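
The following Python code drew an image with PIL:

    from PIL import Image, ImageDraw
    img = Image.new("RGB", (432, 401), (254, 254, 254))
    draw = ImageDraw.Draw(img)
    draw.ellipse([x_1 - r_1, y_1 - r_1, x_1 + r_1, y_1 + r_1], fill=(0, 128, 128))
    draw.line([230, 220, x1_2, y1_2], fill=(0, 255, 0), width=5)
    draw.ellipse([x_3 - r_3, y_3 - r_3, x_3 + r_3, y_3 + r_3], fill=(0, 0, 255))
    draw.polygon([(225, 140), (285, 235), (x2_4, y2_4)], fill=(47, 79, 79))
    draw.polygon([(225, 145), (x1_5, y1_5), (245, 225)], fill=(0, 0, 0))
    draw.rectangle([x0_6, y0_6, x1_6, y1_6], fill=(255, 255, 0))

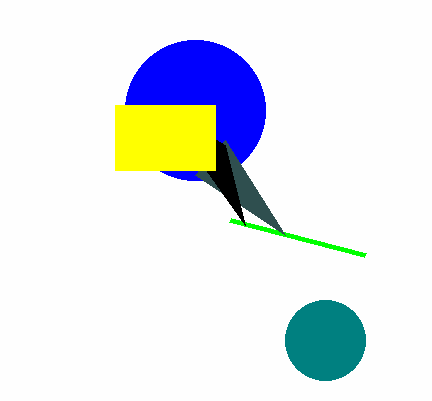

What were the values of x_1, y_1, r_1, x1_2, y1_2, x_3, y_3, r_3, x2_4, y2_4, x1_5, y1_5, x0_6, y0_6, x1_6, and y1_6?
x_1 = 325
y_1 = 340
r_1 = 40
x1_2 = 365
y1_2 = 255
x_3 = 195
y_3 = 110
r_3 = 70
x2_4 = 195
y2_4 = 175
x1_5 = 160
y1_5 = 105
x0_6 = 115
y0_6 = 105
x1_6 = 215
y1_6 = 170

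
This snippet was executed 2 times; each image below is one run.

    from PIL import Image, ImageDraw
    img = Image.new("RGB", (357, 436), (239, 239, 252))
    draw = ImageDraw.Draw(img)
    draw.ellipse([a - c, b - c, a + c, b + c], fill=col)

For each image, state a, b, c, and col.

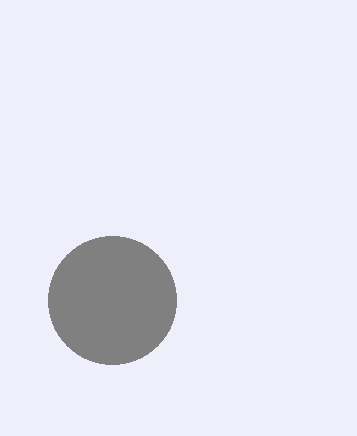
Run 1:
a = 112
b = 300
c = 64
col = 'gray'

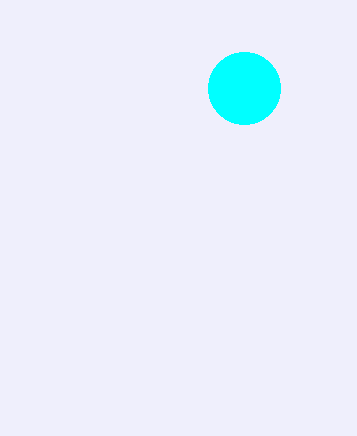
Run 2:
a = 244
b = 88
c = 36
col = 'cyan'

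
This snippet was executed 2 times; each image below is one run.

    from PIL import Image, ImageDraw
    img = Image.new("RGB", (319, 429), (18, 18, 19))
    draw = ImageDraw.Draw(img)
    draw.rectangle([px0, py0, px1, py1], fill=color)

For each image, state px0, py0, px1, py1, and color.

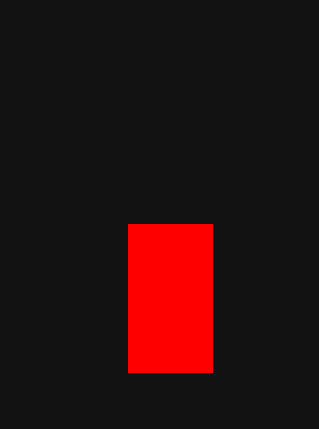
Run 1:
px0 = 128, py0 = 224, px1 = 212, py1 = 372, color = 'red'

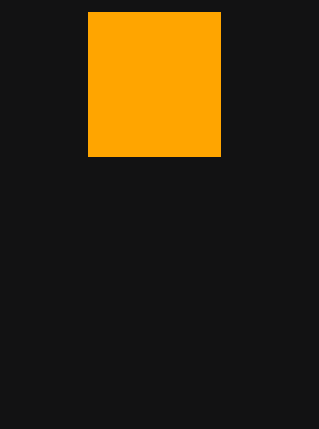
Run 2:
px0 = 88; py0 = 12; px1 = 220; py1 = 156; color = 'orange'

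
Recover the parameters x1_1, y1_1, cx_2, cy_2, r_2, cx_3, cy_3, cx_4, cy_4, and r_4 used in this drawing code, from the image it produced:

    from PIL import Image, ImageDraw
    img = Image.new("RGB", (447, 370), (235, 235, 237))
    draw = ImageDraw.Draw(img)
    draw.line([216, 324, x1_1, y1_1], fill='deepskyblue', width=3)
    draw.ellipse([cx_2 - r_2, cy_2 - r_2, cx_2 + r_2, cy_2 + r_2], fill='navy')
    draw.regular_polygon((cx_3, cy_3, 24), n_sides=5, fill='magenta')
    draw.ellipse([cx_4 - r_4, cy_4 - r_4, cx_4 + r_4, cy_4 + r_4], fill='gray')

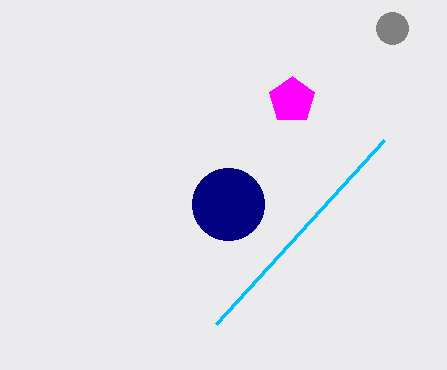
x1_1 = 384
y1_1 = 140
cx_2 = 228
cy_2 = 204
r_2 = 36
cx_3 = 292
cy_3 = 100
cx_4 = 392
cy_4 = 28
r_4 = 16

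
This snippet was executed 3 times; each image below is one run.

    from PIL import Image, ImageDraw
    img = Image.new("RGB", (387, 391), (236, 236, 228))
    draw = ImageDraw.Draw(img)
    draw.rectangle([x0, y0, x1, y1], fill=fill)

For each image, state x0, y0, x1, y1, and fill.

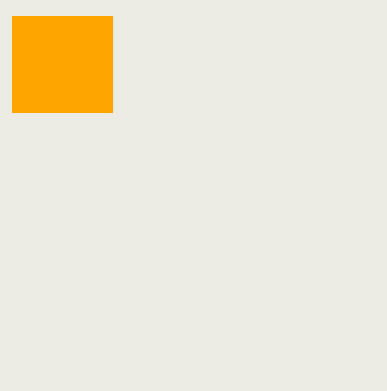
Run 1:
x0 = 12
y0 = 16
x1 = 112
y1 = 112
fill = 'orange'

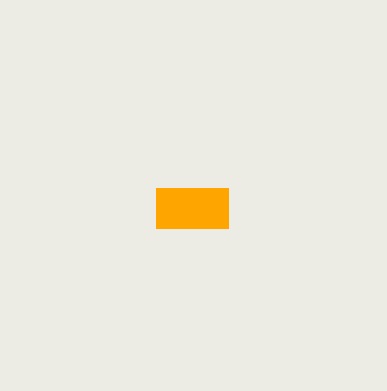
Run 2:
x0 = 156; y0 = 188; x1 = 228; y1 = 228; fill = 'orange'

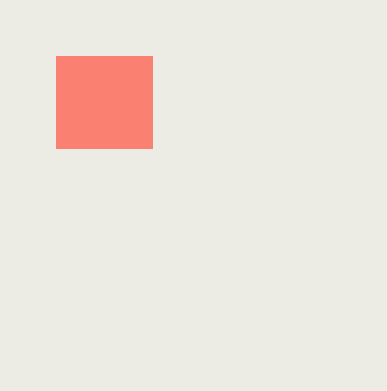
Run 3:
x0 = 56; y0 = 56; x1 = 152; y1 = 148; fill = 'salmon'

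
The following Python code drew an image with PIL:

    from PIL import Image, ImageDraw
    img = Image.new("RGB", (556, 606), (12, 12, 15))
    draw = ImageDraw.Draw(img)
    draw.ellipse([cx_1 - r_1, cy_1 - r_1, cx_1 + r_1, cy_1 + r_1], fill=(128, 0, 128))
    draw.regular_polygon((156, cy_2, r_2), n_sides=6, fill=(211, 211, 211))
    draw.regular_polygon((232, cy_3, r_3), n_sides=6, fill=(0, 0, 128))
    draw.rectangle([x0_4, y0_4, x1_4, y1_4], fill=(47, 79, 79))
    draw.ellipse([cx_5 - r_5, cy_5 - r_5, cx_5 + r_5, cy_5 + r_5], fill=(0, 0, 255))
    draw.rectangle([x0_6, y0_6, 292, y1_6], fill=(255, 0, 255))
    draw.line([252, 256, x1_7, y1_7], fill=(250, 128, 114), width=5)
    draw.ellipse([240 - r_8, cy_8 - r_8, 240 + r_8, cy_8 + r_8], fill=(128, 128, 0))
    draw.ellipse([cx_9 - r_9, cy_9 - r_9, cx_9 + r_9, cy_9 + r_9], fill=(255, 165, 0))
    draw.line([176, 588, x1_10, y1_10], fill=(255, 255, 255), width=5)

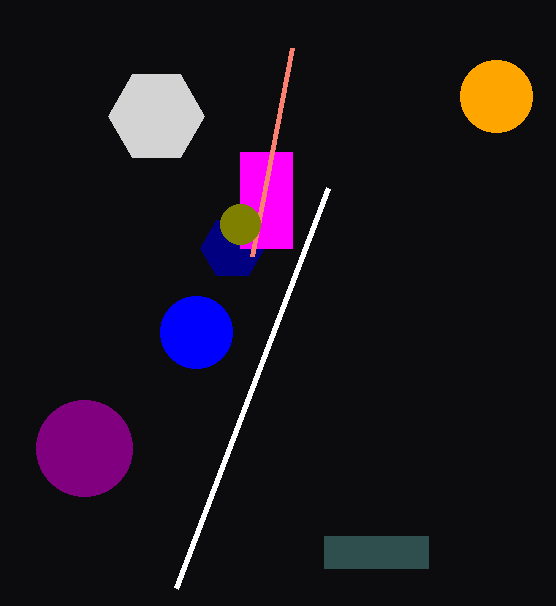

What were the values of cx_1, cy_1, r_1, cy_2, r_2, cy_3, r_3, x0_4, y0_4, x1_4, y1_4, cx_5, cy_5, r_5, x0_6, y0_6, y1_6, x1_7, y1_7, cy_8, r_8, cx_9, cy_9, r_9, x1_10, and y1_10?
cx_1 = 84
cy_1 = 448
r_1 = 48
cy_2 = 116
r_2 = 48
cy_3 = 248
r_3 = 32
x0_4 = 324
y0_4 = 536
x1_4 = 428
y1_4 = 568
cx_5 = 196
cy_5 = 332
r_5 = 36
x0_6 = 240
y0_6 = 152
y1_6 = 248
x1_7 = 292
y1_7 = 48
cy_8 = 224
r_8 = 20
cx_9 = 496
cy_9 = 96
r_9 = 36
x1_10 = 328
y1_10 = 188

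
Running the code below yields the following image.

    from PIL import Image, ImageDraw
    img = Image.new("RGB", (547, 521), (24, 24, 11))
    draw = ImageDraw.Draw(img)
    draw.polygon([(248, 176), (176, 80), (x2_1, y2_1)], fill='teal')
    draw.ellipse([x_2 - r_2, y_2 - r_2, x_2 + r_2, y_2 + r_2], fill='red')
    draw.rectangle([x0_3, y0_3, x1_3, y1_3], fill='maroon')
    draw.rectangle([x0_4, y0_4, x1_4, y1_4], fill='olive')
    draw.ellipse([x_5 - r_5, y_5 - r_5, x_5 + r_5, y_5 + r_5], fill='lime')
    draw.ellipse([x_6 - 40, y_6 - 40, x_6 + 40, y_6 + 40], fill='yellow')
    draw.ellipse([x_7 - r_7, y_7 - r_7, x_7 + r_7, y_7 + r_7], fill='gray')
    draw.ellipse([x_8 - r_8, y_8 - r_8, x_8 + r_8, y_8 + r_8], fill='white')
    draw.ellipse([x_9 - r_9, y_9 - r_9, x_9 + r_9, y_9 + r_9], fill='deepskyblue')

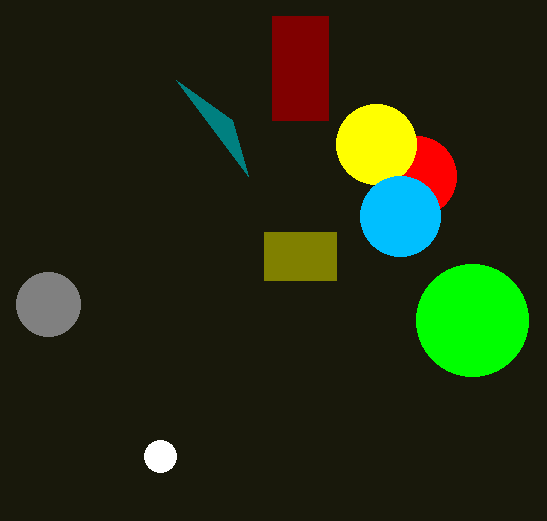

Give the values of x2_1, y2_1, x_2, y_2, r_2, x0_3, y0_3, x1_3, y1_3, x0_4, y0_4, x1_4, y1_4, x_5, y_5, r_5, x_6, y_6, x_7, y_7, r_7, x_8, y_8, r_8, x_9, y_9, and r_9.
x2_1 = 232, y2_1 = 120, x_2 = 416, y_2 = 176, r_2 = 40, x0_3 = 272, y0_3 = 16, x1_3 = 328, y1_3 = 120, x0_4 = 264, y0_4 = 232, x1_4 = 336, y1_4 = 280, x_5 = 472, y_5 = 320, r_5 = 56, x_6 = 376, y_6 = 144, x_7 = 48, y_7 = 304, r_7 = 32, x_8 = 160, y_8 = 456, r_8 = 16, x_9 = 400, y_9 = 216, r_9 = 40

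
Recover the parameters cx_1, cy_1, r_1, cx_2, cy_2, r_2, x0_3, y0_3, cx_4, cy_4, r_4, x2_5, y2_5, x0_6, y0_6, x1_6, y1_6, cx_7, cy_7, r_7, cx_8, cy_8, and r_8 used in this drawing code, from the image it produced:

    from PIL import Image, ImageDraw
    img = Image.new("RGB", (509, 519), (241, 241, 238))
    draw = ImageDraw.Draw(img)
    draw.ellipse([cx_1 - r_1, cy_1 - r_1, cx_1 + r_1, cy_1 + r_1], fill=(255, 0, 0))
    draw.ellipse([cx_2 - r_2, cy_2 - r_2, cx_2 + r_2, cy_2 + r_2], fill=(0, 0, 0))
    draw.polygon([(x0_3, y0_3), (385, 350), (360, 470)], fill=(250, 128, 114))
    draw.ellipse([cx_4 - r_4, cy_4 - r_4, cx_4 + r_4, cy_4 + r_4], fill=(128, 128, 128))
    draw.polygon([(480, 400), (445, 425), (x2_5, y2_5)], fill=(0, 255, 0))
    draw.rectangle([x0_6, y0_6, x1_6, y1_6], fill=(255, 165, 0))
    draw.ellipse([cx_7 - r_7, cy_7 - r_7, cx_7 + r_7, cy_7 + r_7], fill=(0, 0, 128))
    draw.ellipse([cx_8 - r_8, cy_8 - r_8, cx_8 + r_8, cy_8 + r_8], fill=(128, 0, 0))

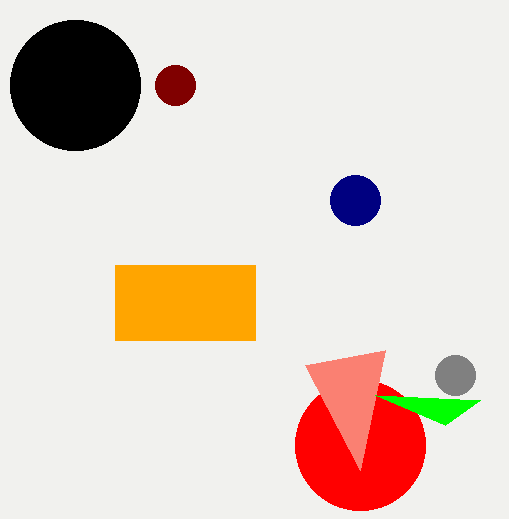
cx_1 = 360, cy_1 = 445, r_1 = 65, cx_2 = 75, cy_2 = 85, r_2 = 65, x0_3 = 305, y0_3 = 365, cx_4 = 455, cy_4 = 375, r_4 = 20, x2_5 = 375, y2_5 = 395, x0_6 = 115, y0_6 = 265, x1_6 = 255, y1_6 = 340, cx_7 = 355, cy_7 = 200, r_7 = 25, cx_8 = 175, cy_8 = 85, r_8 = 20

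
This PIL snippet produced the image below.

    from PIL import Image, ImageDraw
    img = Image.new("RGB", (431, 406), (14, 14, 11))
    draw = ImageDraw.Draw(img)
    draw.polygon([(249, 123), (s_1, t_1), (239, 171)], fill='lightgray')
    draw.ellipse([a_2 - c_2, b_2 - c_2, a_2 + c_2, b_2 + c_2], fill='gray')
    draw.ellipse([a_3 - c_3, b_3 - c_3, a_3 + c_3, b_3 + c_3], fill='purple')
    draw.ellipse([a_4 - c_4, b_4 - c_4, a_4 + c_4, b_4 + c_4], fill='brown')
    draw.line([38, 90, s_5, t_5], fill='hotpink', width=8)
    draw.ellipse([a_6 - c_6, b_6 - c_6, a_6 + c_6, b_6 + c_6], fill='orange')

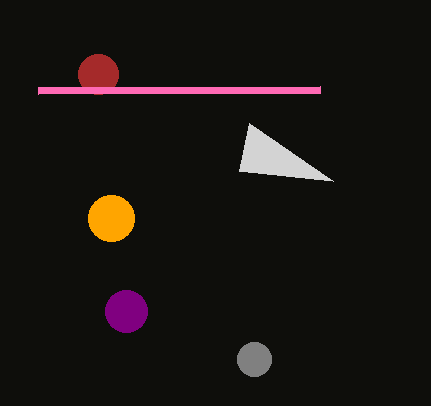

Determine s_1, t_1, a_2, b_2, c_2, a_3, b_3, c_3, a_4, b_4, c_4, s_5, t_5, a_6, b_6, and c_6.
s_1 = 333; t_1 = 181; a_2 = 254; b_2 = 359; c_2 = 17; a_3 = 126; b_3 = 311; c_3 = 21; a_4 = 98; b_4 = 74; c_4 = 20; s_5 = 320; t_5 = 89; a_6 = 111; b_6 = 218; c_6 = 23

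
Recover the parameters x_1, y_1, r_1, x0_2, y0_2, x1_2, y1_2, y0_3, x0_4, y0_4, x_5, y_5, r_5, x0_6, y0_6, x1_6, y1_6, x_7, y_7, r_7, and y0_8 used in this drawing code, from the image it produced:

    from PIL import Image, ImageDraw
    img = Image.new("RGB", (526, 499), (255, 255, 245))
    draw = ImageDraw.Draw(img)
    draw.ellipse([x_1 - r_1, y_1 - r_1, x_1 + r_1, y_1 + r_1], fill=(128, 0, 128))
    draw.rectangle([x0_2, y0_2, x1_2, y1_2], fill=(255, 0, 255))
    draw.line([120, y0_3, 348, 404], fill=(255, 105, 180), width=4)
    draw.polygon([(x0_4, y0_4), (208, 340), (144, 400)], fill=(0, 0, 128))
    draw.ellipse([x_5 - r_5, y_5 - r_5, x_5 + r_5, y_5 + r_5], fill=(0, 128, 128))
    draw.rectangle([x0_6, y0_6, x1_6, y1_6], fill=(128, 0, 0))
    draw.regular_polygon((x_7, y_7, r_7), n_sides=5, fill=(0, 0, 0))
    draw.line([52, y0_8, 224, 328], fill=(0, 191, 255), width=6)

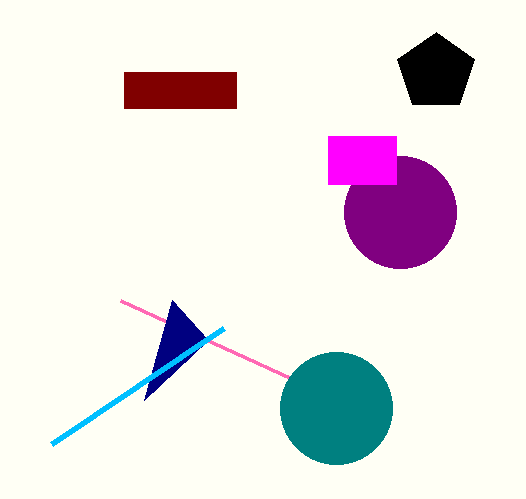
x_1 = 400, y_1 = 212, r_1 = 56, x0_2 = 328, y0_2 = 136, x1_2 = 396, y1_2 = 184, y0_3 = 300, x0_4 = 172, y0_4 = 300, x_5 = 336, y_5 = 408, r_5 = 56, x0_6 = 124, y0_6 = 72, x1_6 = 236, y1_6 = 108, x_7 = 436, y_7 = 72, r_7 = 40, y0_8 = 444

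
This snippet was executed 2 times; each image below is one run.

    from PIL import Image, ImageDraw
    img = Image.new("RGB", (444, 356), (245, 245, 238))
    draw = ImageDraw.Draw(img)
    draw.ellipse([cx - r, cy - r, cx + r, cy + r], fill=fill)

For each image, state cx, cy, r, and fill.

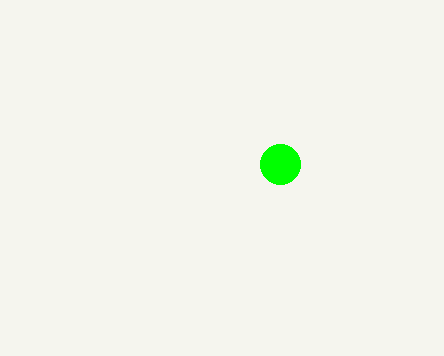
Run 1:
cx = 280, cy = 164, r = 20, fill = 'lime'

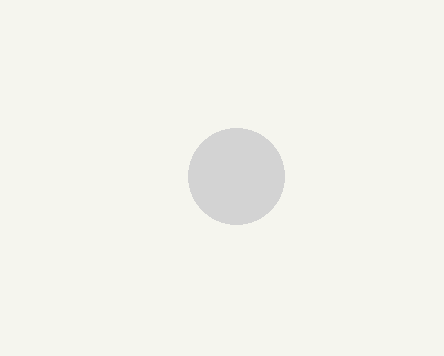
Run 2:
cx = 236, cy = 176, r = 48, fill = 'lightgray'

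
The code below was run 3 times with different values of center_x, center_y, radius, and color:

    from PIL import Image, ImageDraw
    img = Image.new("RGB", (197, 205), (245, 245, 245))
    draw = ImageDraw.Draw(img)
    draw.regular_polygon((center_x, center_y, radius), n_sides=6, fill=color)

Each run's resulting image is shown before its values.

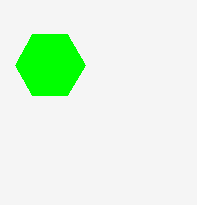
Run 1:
center_x = 50
center_y = 65
radius = 35
color = 'lime'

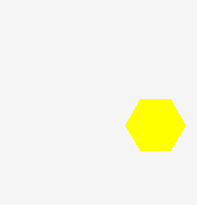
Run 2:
center_x = 155
center_y = 125
radius = 30
color = 'yellow'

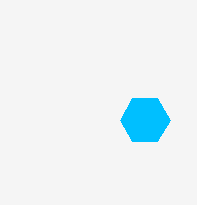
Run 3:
center_x = 145
center_y = 120
radius = 25
color = 'deepskyblue'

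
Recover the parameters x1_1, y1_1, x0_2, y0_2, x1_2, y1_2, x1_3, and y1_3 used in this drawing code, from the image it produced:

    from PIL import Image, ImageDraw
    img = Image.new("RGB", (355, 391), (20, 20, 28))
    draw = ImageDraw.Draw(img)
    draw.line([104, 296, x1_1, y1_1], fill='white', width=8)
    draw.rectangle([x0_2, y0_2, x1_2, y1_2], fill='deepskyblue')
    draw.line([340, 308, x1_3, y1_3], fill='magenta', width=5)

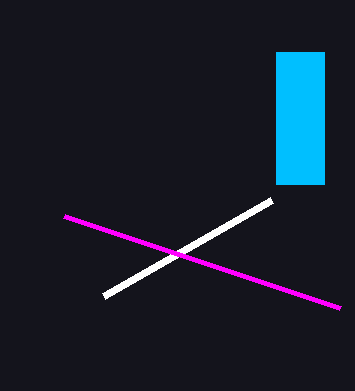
x1_1 = 272, y1_1 = 200, x0_2 = 276, y0_2 = 52, x1_2 = 324, y1_2 = 184, x1_3 = 64, y1_3 = 216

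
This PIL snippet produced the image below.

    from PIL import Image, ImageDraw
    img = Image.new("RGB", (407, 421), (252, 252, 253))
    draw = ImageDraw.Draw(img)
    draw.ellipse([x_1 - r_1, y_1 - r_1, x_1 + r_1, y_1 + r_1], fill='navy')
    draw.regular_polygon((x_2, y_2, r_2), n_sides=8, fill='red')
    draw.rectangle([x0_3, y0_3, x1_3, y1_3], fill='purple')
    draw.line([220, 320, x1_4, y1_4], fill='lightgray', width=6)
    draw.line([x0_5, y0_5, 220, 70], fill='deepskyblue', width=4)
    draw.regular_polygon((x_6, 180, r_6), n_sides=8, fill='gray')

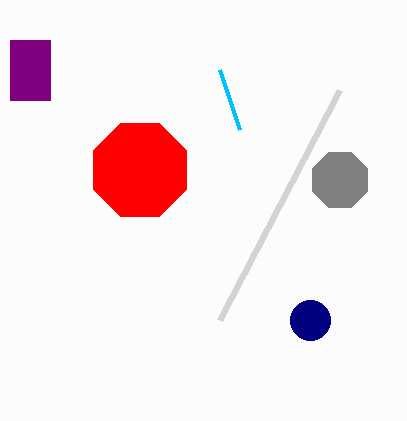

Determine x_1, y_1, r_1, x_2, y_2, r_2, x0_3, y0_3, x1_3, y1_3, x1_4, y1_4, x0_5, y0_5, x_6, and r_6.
x_1 = 310; y_1 = 320; r_1 = 20; x_2 = 140; y_2 = 170; r_2 = 50; x0_3 = 10; y0_3 = 40; x1_3 = 50; y1_3 = 100; x1_4 = 340; y1_4 = 90; x0_5 = 240; y0_5 = 130; x_6 = 340; r_6 = 30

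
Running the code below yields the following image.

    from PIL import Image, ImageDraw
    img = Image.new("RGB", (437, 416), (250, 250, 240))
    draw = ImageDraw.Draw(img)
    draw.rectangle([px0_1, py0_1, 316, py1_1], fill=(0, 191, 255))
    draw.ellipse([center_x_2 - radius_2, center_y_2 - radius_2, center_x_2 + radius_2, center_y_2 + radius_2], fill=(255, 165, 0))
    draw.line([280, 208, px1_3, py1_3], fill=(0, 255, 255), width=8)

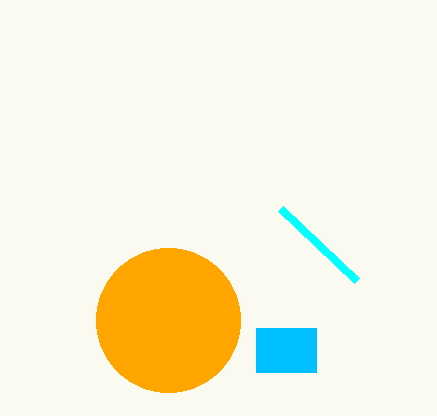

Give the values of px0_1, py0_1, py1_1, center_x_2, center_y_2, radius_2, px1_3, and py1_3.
px0_1 = 256; py0_1 = 328; py1_1 = 372; center_x_2 = 168; center_y_2 = 320; radius_2 = 72; px1_3 = 356; py1_3 = 280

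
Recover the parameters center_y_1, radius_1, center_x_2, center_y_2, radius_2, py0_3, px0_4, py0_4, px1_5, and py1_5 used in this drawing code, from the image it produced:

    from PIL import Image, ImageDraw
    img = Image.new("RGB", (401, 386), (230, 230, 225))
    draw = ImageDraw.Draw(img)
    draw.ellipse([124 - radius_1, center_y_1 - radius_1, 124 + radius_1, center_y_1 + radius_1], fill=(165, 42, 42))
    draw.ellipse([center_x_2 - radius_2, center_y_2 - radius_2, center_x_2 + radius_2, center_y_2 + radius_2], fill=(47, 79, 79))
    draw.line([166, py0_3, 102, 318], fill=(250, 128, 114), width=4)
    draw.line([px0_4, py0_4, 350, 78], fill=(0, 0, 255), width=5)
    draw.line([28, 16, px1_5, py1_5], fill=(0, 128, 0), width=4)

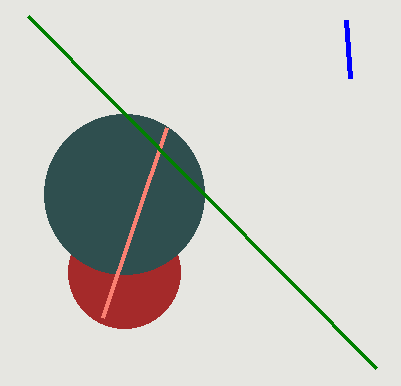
center_y_1 = 272; radius_1 = 56; center_x_2 = 124; center_y_2 = 194; radius_2 = 80; py0_3 = 128; px0_4 = 346; py0_4 = 20; px1_5 = 376; py1_5 = 368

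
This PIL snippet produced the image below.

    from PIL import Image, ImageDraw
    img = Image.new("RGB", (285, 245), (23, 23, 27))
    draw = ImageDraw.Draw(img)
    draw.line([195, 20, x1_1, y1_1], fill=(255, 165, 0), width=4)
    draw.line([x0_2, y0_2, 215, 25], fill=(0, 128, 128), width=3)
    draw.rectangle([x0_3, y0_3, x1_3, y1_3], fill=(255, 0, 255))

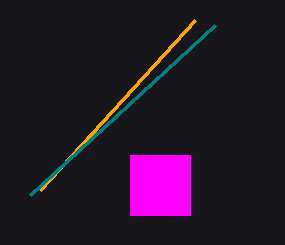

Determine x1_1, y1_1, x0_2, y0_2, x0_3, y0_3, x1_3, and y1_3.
x1_1 = 40; y1_1 = 190; x0_2 = 30; y0_2 = 195; x0_3 = 130; y0_3 = 155; x1_3 = 190; y1_3 = 215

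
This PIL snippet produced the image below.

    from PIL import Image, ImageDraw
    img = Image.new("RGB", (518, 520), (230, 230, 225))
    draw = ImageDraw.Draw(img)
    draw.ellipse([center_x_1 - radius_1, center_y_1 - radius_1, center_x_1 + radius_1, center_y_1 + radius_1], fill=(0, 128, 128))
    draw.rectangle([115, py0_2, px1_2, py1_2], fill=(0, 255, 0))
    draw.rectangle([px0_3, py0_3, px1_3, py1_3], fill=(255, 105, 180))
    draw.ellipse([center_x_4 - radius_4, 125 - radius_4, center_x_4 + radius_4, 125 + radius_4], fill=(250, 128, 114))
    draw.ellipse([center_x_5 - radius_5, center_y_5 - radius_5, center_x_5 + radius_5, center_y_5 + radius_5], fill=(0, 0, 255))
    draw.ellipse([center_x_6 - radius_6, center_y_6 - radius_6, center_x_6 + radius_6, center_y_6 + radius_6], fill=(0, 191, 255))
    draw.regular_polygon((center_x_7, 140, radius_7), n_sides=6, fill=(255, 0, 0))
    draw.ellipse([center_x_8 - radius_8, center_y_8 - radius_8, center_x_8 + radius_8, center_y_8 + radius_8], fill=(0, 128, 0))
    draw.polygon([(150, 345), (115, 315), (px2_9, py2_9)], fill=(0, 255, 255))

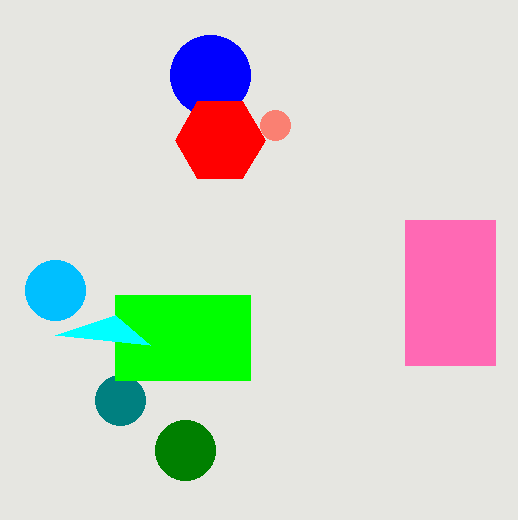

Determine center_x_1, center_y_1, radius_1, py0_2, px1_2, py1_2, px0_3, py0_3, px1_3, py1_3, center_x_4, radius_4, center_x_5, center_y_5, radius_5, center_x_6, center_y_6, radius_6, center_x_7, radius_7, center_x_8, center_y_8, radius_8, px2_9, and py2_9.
center_x_1 = 120, center_y_1 = 400, radius_1 = 25, py0_2 = 295, px1_2 = 250, py1_2 = 380, px0_3 = 405, py0_3 = 220, px1_3 = 495, py1_3 = 365, center_x_4 = 275, radius_4 = 15, center_x_5 = 210, center_y_5 = 75, radius_5 = 40, center_x_6 = 55, center_y_6 = 290, radius_6 = 30, center_x_7 = 220, radius_7 = 45, center_x_8 = 185, center_y_8 = 450, radius_8 = 30, px2_9 = 55, py2_9 = 335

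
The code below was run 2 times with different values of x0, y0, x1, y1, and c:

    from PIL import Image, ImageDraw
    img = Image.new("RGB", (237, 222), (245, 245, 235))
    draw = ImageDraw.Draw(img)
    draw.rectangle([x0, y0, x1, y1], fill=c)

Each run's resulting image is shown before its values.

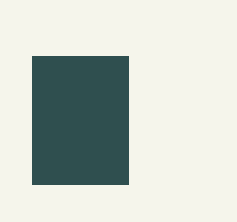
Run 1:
x0 = 32, y0 = 56, x1 = 128, y1 = 184, c = 'darkslategray'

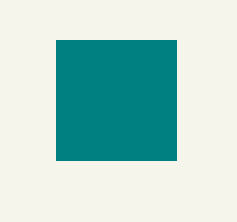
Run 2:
x0 = 56
y0 = 40
x1 = 176
y1 = 160
c = 'teal'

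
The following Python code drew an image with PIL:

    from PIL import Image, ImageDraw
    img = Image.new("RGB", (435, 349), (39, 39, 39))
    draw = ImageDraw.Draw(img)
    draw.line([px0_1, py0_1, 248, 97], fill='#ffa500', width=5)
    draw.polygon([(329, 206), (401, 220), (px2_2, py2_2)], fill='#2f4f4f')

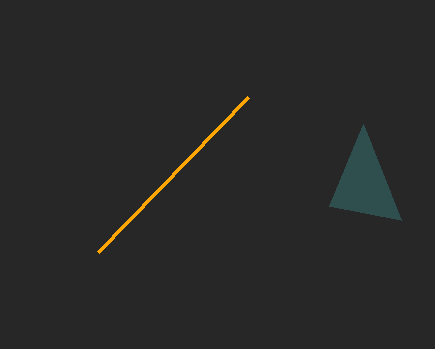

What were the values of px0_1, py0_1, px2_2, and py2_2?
px0_1 = 98
py0_1 = 252
px2_2 = 363
py2_2 = 124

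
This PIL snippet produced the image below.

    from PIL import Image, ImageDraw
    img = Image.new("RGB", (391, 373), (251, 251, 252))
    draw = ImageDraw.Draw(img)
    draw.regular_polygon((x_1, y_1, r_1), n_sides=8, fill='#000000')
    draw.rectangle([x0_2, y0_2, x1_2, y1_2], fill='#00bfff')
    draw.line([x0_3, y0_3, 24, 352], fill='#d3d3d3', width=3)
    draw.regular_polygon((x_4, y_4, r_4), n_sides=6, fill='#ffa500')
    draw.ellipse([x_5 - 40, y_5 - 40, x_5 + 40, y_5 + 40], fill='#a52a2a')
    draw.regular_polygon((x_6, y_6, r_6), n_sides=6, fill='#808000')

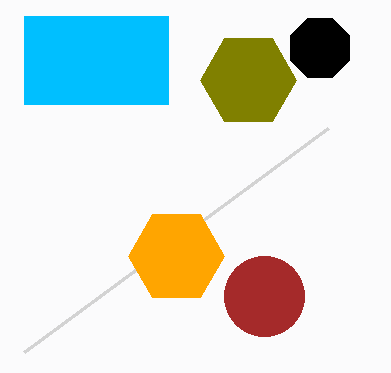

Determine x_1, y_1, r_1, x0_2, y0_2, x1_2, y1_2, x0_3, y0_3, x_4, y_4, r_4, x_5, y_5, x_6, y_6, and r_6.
x_1 = 320; y_1 = 48; r_1 = 32; x0_2 = 24; y0_2 = 16; x1_2 = 168; y1_2 = 104; x0_3 = 328; y0_3 = 128; x_4 = 176; y_4 = 256; r_4 = 48; x_5 = 264; y_5 = 296; x_6 = 248; y_6 = 80; r_6 = 48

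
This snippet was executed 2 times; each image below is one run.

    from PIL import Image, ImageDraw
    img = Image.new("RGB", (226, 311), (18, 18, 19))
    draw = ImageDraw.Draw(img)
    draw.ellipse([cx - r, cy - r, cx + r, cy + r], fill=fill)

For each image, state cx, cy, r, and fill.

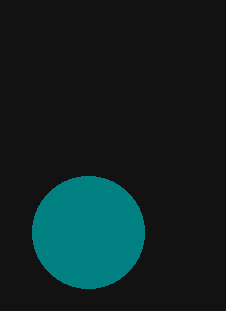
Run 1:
cx = 88; cy = 232; r = 56; fill = 'teal'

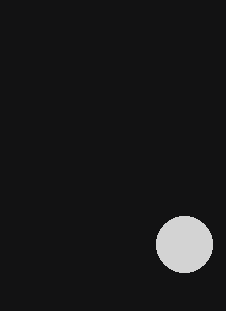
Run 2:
cx = 184
cy = 244
r = 28
fill = 'lightgray'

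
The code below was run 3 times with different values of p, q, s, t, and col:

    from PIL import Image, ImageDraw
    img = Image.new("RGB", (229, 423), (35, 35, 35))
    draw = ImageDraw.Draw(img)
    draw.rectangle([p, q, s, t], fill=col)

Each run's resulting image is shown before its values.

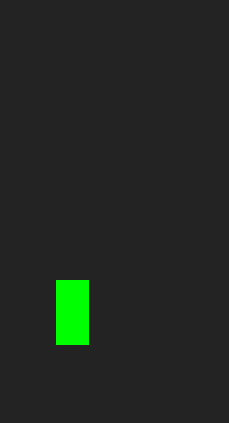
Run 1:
p = 56, q = 280, s = 88, t = 344, col = 'lime'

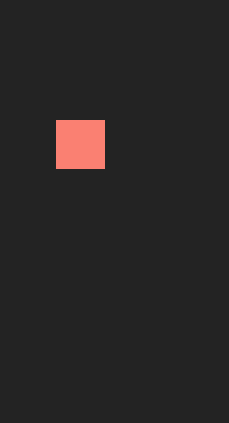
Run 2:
p = 56; q = 120; s = 104; t = 168; col = 'salmon'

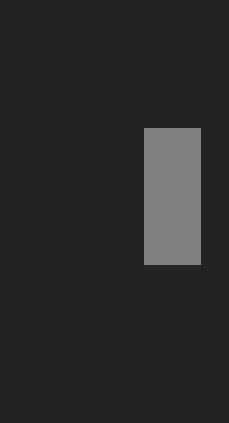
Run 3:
p = 144; q = 128; s = 200; t = 264; col = 'gray'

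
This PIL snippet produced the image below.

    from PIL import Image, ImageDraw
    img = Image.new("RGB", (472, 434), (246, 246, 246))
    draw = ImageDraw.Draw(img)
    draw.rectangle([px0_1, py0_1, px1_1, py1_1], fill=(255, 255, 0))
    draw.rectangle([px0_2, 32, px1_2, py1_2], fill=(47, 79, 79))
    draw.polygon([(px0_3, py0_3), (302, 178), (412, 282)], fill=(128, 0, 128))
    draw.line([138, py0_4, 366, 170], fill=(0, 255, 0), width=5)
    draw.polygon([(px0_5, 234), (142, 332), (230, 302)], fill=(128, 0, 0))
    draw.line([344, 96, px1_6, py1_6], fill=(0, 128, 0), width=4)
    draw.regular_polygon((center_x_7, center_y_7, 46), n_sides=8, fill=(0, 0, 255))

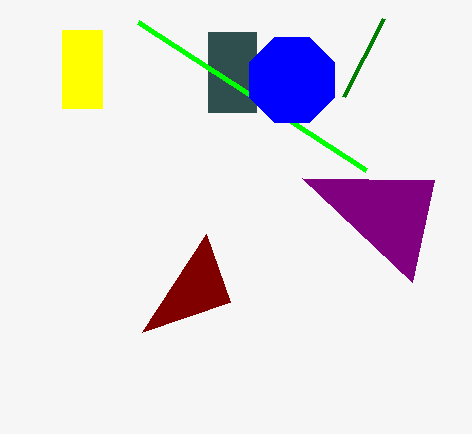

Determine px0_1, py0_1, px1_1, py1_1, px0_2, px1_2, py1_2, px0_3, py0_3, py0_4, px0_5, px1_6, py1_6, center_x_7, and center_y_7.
px0_1 = 62
py0_1 = 30
px1_1 = 102
py1_1 = 108
px0_2 = 208
px1_2 = 256
py1_2 = 112
px0_3 = 434
py0_3 = 180
py0_4 = 22
px0_5 = 206
px1_6 = 384
py1_6 = 18
center_x_7 = 292
center_y_7 = 80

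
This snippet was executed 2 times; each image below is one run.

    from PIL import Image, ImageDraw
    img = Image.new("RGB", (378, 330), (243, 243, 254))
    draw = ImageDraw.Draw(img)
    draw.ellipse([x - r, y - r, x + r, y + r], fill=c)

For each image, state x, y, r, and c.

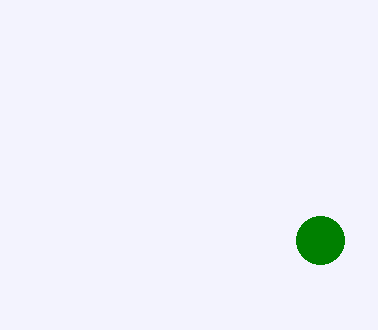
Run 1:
x = 320, y = 240, r = 24, c = 'green'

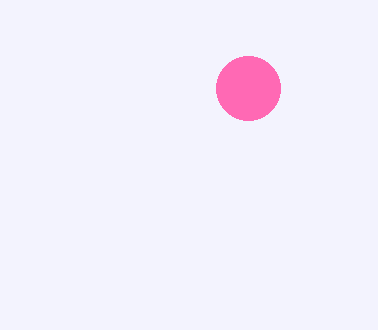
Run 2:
x = 248
y = 88
r = 32
c = 'hotpink'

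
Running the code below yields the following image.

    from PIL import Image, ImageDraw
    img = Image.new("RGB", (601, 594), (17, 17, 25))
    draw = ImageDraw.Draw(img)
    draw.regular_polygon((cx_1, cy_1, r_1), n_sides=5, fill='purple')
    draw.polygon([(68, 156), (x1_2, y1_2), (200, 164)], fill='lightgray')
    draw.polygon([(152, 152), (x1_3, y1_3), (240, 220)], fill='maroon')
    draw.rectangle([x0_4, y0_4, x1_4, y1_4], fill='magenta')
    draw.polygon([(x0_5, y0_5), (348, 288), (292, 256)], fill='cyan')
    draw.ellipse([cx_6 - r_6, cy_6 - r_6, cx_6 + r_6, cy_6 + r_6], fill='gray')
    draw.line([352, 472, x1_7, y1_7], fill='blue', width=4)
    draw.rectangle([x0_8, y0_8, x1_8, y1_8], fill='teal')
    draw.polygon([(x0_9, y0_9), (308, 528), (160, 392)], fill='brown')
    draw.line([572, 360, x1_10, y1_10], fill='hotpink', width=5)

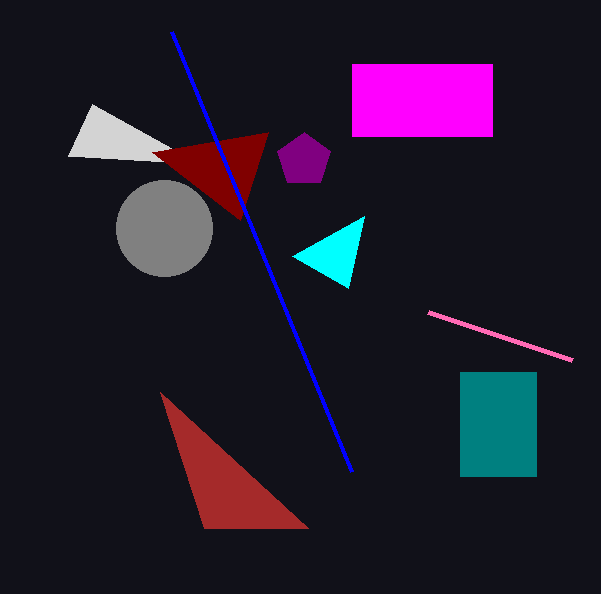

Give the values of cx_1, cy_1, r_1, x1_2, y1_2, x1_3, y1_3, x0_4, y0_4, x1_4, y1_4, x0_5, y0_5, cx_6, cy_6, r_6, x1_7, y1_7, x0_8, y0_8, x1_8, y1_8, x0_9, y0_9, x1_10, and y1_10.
cx_1 = 304, cy_1 = 160, r_1 = 28, x1_2 = 92, y1_2 = 104, x1_3 = 268, y1_3 = 132, x0_4 = 352, y0_4 = 64, x1_4 = 492, y1_4 = 136, x0_5 = 364, y0_5 = 216, cx_6 = 164, cy_6 = 228, r_6 = 48, x1_7 = 172, y1_7 = 32, x0_8 = 460, y0_8 = 372, x1_8 = 536, y1_8 = 476, x0_9 = 204, y0_9 = 528, x1_10 = 428, y1_10 = 312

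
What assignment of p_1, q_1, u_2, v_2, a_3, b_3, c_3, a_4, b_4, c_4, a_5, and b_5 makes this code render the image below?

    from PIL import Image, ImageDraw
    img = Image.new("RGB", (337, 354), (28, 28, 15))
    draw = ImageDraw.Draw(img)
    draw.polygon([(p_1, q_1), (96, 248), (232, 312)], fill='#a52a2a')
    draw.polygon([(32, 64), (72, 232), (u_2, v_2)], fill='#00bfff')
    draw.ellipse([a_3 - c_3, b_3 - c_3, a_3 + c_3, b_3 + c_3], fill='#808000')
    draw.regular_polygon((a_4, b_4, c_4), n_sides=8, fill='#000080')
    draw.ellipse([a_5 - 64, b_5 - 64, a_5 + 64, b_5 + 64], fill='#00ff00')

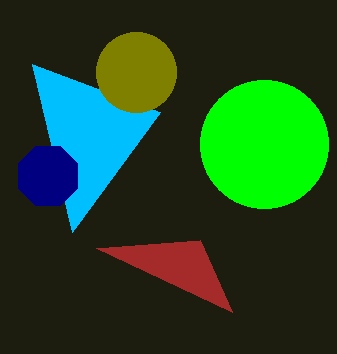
p_1 = 200, q_1 = 240, u_2 = 160, v_2 = 112, a_3 = 136, b_3 = 72, c_3 = 40, a_4 = 48, b_4 = 176, c_4 = 32, a_5 = 264, b_5 = 144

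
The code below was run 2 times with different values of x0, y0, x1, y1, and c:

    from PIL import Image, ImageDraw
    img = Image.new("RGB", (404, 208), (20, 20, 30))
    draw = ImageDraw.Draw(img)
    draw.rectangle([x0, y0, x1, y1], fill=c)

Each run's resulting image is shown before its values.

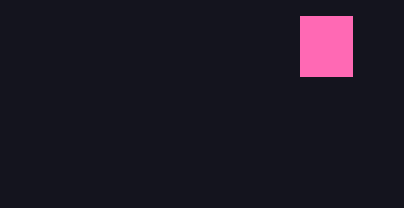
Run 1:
x0 = 300, y0 = 16, x1 = 352, y1 = 76, c = 'hotpink'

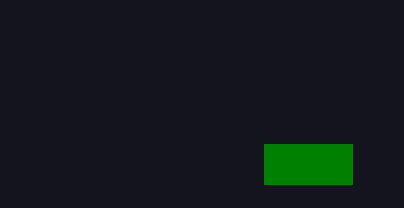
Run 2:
x0 = 264; y0 = 144; x1 = 352; y1 = 184; c = 'green'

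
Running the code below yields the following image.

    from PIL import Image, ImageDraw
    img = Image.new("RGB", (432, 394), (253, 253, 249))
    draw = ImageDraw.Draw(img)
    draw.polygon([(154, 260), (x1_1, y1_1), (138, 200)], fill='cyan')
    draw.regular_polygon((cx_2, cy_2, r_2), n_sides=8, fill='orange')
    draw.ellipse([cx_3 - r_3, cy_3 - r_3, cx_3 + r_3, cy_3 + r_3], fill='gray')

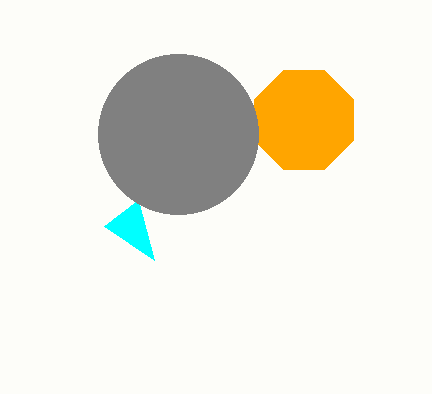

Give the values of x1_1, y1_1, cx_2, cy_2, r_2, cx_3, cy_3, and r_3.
x1_1 = 104; y1_1 = 226; cx_2 = 304; cy_2 = 120; r_2 = 54; cx_3 = 178; cy_3 = 134; r_3 = 80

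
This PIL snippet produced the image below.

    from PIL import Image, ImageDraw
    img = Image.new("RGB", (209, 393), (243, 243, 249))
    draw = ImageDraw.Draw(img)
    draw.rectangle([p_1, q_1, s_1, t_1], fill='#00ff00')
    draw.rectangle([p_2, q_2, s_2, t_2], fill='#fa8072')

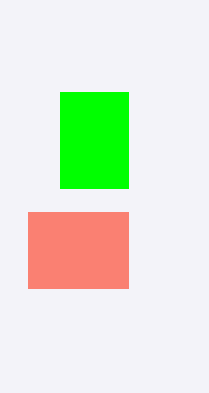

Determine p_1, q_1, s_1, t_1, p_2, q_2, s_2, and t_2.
p_1 = 60, q_1 = 92, s_1 = 128, t_1 = 188, p_2 = 28, q_2 = 212, s_2 = 128, t_2 = 288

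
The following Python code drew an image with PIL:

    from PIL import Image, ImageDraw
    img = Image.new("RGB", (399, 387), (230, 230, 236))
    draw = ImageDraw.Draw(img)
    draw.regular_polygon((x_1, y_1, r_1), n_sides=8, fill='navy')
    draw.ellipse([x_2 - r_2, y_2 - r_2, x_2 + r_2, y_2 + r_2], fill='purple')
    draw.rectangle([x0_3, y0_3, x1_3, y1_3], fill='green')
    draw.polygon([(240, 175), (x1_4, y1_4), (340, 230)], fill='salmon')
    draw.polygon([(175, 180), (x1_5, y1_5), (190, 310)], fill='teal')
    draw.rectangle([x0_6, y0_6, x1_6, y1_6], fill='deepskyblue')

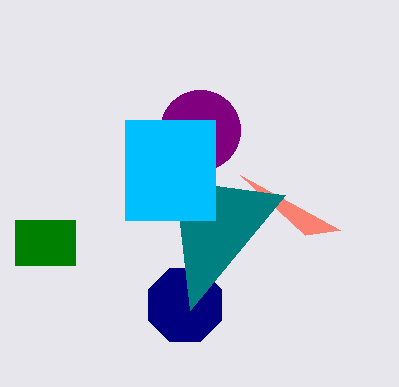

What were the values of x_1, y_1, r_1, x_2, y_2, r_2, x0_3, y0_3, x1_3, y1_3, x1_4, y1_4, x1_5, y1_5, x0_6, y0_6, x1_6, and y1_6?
x_1 = 185, y_1 = 305, r_1 = 40, x_2 = 200, y_2 = 130, r_2 = 40, x0_3 = 15, y0_3 = 220, x1_3 = 75, y1_3 = 265, x1_4 = 305, y1_4 = 235, x1_5 = 285, y1_5 = 195, x0_6 = 125, y0_6 = 120, x1_6 = 215, y1_6 = 220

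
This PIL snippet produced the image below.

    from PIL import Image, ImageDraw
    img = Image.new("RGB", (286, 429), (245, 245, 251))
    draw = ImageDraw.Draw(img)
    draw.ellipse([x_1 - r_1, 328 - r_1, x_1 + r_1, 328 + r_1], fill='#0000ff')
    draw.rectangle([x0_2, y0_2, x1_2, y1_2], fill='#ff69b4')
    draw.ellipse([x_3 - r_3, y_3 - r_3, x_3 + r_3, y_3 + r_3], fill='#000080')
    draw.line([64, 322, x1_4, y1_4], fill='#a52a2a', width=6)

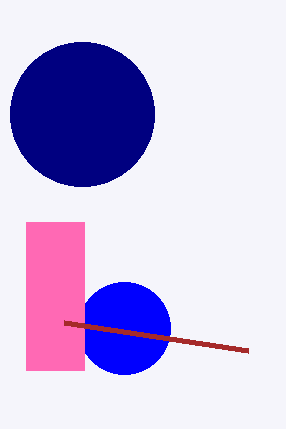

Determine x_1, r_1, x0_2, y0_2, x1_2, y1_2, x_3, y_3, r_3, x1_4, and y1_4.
x_1 = 124
r_1 = 46
x0_2 = 26
y0_2 = 222
x1_2 = 84
y1_2 = 370
x_3 = 82
y_3 = 114
r_3 = 72
x1_4 = 248
y1_4 = 350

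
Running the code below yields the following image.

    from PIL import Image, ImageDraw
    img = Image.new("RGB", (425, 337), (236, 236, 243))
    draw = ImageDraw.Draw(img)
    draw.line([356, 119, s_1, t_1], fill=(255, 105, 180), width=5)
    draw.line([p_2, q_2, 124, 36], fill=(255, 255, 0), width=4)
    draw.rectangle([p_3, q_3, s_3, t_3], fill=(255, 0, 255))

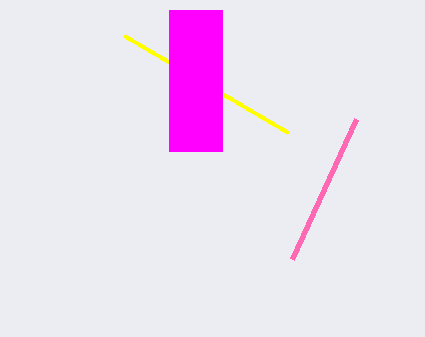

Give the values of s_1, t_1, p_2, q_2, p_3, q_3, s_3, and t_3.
s_1 = 292
t_1 = 259
p_2 = 288
q_2 = 133
p_3 = 169
q_3 = 10
s_3 = 222
t_3 = 151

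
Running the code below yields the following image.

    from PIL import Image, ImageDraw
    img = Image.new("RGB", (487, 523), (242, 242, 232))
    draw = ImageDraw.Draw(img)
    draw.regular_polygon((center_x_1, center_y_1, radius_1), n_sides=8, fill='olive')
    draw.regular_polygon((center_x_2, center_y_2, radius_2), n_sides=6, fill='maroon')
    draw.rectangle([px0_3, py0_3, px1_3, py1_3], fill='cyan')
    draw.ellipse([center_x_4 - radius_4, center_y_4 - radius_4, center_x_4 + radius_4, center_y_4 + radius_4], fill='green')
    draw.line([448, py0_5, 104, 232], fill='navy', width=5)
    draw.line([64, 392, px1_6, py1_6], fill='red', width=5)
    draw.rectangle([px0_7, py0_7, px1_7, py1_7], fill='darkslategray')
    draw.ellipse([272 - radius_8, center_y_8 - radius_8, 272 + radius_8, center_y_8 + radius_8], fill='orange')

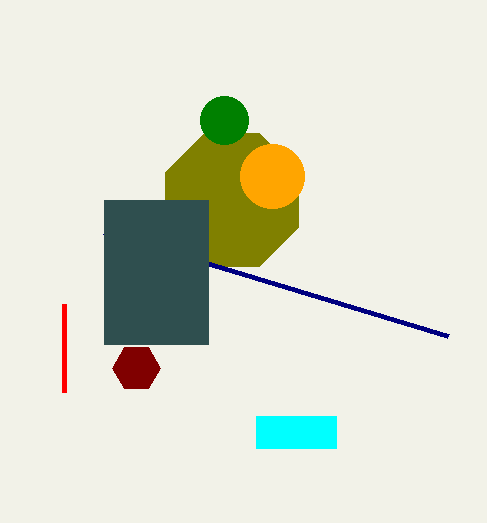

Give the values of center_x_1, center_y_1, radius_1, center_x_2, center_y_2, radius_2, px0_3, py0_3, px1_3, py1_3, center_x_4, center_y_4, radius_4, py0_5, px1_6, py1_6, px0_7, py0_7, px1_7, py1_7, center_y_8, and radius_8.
center_x_1 = 232; center_y_1 = 200; radius_1 = 72; center_x_2 = 136; center_y_2 = 368; radius_2 = 24; px0_3 = 256; py0_3 = 416; px1_3 = 336; py1_3 = 448; center_x_4 = 224; center_y_4 = 120; radius_4 = 24; py0_5 = 336; px1_6 = 64; py1_6 = 304; px0_7 = 104; py0_7 = 200; px1_7 = 208; py1_7 = 344; center_y_8 = 176; radius_8 = 32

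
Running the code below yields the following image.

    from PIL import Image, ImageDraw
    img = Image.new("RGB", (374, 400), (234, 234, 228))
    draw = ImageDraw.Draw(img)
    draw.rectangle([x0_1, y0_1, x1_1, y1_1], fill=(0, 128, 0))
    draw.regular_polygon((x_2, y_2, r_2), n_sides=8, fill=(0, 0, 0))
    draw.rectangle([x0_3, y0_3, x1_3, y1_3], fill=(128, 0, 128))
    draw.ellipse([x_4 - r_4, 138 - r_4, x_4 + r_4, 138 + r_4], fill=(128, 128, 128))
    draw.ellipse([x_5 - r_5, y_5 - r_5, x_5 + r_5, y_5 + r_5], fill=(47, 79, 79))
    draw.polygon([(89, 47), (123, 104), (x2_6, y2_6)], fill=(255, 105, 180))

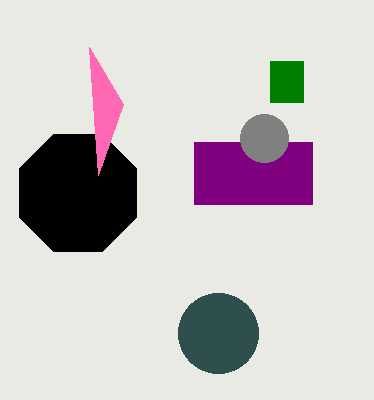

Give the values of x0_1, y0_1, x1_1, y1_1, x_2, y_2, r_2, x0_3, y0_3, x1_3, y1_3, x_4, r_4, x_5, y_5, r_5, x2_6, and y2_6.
x0_1 = 270, y0_1 = 61, x1_1 = 303, y1_1 = 102, x_2 = 78, y_2 = 193, r_2 = 63, x0_3 = 194, y0_3 = 142, x1_3 = 312, y1_3 = 204, x_4 = 264, r_4 = 24, x_5 = 218, y_5 = 333, r_5 = 40, x2_6 = 98, y2_6 = 175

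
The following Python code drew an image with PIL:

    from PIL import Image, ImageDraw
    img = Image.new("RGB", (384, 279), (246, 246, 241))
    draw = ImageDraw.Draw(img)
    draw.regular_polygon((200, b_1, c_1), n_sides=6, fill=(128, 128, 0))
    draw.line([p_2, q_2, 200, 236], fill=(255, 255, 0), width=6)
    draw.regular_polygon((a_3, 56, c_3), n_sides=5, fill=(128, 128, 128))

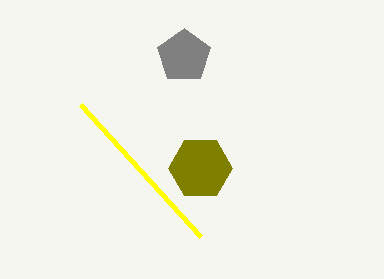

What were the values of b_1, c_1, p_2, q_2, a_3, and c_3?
b_1 = 168; c_1 = 32; p_2 = 80; q_2 = 104; a_3 = 184; c_3 = 28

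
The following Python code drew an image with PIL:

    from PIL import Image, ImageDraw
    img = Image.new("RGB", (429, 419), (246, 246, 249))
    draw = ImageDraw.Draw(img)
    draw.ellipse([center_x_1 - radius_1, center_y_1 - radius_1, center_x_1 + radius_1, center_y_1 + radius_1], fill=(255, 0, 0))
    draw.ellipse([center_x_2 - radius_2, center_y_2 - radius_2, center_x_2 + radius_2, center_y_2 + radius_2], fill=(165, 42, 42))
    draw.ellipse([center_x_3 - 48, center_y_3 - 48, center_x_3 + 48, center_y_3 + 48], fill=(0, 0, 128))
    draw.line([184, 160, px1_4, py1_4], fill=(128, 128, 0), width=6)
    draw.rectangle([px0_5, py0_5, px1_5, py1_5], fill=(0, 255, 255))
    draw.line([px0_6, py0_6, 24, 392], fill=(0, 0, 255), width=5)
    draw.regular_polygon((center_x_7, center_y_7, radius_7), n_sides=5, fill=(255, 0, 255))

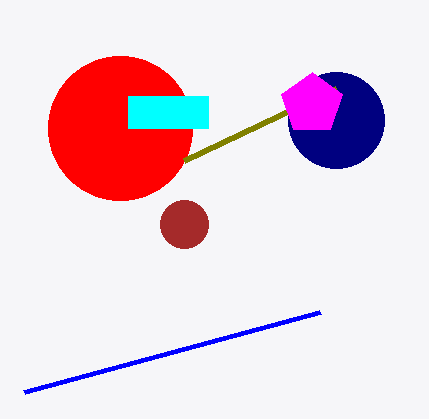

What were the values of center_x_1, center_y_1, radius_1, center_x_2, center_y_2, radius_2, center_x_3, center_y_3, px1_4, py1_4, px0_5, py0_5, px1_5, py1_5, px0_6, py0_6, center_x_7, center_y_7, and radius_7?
center_x_1 = 120, center_y_1 = 128, radius_1 = 72, center_x_2 = 184, center_y_2 = 224, radius_2 = 24, center_x_3 = 336, center_y_3 = 120, px1_4 = 336, py1_4 = 88, px0_5 = 128, py0_5 = 96, px1_5 = 208, py1_5 = 128, px0_6 = 320, py0_6 = 312, center_x_7 = 312, center_y_7 = 104, radius_7 = 32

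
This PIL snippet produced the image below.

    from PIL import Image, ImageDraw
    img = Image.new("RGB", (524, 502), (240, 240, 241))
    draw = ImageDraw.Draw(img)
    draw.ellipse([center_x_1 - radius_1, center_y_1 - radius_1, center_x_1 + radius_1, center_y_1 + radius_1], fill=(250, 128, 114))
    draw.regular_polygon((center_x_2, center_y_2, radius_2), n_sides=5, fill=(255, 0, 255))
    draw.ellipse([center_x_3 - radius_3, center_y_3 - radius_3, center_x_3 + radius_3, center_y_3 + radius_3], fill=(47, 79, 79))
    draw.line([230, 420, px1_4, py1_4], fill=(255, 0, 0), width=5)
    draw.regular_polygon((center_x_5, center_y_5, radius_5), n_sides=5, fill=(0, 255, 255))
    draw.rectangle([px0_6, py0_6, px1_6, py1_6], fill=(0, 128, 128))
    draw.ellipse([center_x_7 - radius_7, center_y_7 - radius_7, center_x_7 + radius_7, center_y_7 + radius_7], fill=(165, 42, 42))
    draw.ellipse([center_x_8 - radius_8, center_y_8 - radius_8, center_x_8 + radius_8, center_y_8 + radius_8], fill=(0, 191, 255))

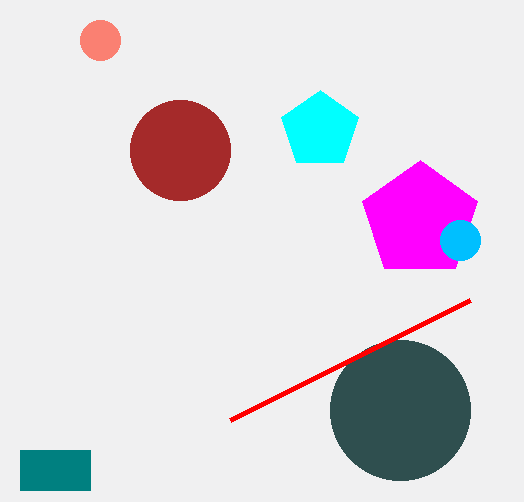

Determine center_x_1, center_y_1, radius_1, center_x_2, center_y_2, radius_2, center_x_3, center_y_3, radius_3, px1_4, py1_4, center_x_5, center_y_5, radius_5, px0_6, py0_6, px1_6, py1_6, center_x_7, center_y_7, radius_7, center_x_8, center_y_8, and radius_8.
center_x_1 = 100
center_y_1 = 40
radius_1 = 20
center_x_2 = 420
center_y_2 = 220
radius_2 = 60
center_x_3 = 400
center_y_3 = 410
radius_3 = 70
px1_4 = 470
py1_4 = 300
center_x_5 = 320
center_y_5 = 130
radius_5 = 40
px0_6 = 20
py0_6 = 450
px1_6 = 90
py1_6 = 490
center_x_7 = 180
center_y_7 = 150
radius_7 = 50
center_x_8 = 460
center_y_8 = 240
radius_8 = 20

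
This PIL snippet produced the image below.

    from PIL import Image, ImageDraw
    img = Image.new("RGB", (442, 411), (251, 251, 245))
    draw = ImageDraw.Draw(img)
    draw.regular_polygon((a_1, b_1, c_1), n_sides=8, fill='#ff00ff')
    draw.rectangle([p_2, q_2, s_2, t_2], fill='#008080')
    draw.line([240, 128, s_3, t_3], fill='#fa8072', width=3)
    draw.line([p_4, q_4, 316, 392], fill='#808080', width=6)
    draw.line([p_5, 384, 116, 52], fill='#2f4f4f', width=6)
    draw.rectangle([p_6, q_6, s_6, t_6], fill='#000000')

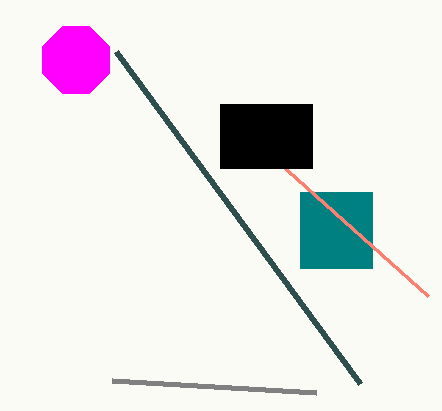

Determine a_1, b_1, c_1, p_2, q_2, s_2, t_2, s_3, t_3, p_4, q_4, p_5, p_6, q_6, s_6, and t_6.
a_1 = 76, b_1 = 60, c_1 = 36, p_2 = 300, q_2 = 192, s_2 = 372, t_2 = 268, s_3 = 428, t_3 = 296, p_4 = 112, q_4 = 380, p_5 = 360, p_6 = 220, q_6 = 104, s_6 = 312, t_6 = 168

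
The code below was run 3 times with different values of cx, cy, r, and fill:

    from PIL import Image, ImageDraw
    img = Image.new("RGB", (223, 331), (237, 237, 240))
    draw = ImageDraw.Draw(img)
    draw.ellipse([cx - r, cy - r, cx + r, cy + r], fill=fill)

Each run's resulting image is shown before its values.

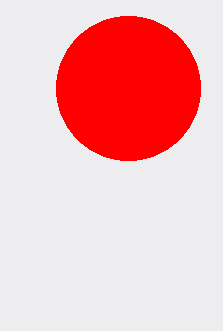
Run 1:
cx = 128, cy = 88, r = 72, fill = 'red'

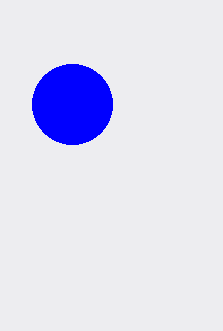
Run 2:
cx = 72
cy = 104
r = 40
fill = 'blue'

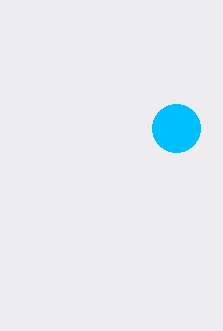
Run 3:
cx = 176, cy = 128, r = 24, fill = 'deepskyblue'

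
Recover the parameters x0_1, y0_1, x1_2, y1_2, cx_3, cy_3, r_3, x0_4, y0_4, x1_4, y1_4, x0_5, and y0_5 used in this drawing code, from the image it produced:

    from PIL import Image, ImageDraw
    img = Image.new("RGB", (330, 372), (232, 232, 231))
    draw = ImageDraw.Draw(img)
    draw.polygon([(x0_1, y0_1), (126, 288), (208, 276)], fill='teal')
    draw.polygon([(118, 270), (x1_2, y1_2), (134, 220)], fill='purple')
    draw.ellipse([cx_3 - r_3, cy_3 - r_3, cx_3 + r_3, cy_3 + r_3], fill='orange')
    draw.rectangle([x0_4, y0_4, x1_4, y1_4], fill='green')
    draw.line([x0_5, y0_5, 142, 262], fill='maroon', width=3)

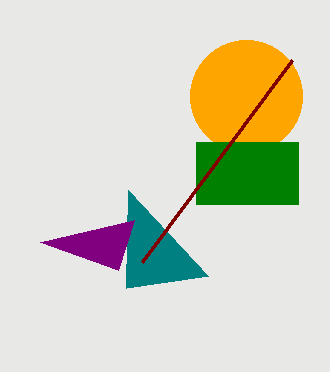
x0_1 = 128, y0_1 = 190, x1_2 = 40, y1_2 = 242, cx_3 = 246, cy_3 = 96, r_3 = 56, x0_4 = 196, y0_4 = 142, x1_4 = 298, y1_4 = 204, x0_5 = 292, y0_5 = 60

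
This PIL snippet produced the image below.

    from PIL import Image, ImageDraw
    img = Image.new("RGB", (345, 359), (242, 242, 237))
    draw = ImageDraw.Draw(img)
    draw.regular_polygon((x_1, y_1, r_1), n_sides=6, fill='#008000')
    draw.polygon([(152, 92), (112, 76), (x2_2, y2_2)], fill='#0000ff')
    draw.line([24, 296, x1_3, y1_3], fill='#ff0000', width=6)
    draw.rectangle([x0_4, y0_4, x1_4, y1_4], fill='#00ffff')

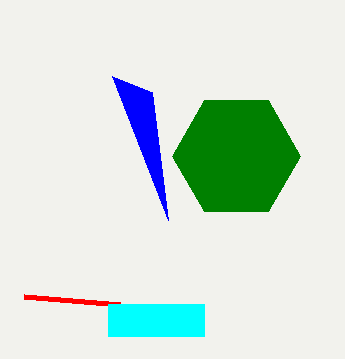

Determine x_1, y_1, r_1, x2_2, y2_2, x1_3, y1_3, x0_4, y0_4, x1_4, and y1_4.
x_1 = 236, y_1 = 156, r_1 = 64, x2_2 = 168, y2_2 = 220, x1_3 = 120, y1_3 = 304, x0_4 = 108, y0_4 = 304, x1_4 = 204, y1_4 = 336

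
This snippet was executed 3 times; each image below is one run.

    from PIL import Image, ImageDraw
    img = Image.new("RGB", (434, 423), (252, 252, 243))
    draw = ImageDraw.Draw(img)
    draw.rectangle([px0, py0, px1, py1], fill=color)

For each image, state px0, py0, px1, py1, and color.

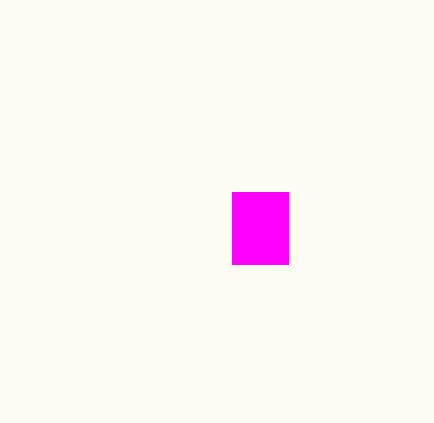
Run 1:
px0 = 232, py0 = 192, px1 = 288, py1 = 264, color = 'magenta'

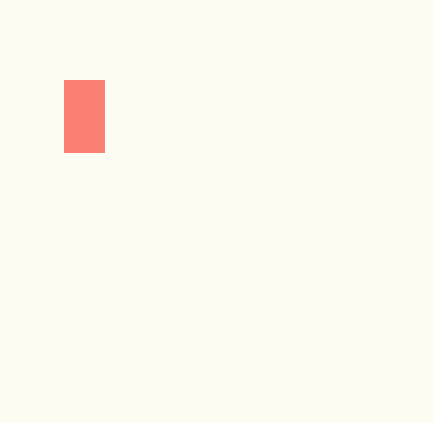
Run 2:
px0 = 64
py0 = 80
px1 = 104
py1 = 152
color = 'salmon'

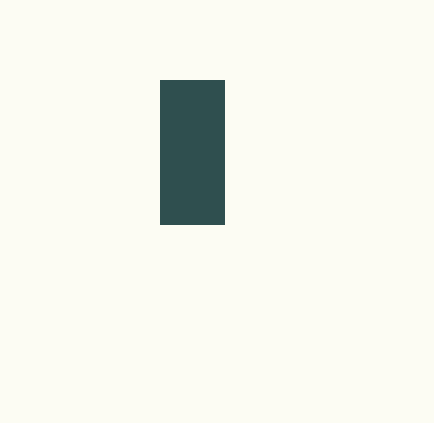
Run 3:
px0 = 160
py0 = 80
px1 = 224
py1 = 224
color = 'darkslategray'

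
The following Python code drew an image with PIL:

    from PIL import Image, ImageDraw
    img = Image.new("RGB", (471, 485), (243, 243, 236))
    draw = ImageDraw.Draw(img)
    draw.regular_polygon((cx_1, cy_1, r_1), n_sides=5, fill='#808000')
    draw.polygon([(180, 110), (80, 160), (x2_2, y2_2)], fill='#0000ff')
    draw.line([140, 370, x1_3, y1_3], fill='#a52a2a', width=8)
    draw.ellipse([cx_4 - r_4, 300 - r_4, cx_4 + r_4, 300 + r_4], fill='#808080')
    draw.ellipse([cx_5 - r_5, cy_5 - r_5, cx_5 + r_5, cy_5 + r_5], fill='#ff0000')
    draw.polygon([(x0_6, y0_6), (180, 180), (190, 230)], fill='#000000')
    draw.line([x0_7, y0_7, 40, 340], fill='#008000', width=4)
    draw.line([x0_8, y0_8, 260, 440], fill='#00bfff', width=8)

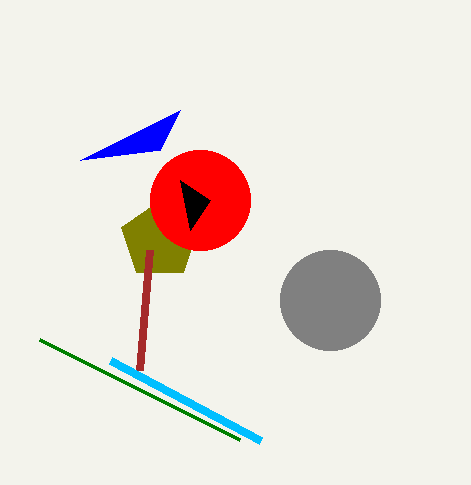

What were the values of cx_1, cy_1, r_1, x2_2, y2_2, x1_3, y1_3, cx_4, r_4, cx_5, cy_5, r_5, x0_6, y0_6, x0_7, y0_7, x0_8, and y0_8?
cx_1 = 160; cy_1 = 240; r_1 = 40; x2_2 = 160; y2_2 = 150; x1_3 = 150; y1_3 = 250; cx_4 = 330; r_4 = 50; cx_5 = 200; cy_5 = 200; r_5 = 50; x0_6 = 210; y0_6 = 200; x0_7 = 240; y0_7 = 440; x0_8 = 110; y0_8 = 360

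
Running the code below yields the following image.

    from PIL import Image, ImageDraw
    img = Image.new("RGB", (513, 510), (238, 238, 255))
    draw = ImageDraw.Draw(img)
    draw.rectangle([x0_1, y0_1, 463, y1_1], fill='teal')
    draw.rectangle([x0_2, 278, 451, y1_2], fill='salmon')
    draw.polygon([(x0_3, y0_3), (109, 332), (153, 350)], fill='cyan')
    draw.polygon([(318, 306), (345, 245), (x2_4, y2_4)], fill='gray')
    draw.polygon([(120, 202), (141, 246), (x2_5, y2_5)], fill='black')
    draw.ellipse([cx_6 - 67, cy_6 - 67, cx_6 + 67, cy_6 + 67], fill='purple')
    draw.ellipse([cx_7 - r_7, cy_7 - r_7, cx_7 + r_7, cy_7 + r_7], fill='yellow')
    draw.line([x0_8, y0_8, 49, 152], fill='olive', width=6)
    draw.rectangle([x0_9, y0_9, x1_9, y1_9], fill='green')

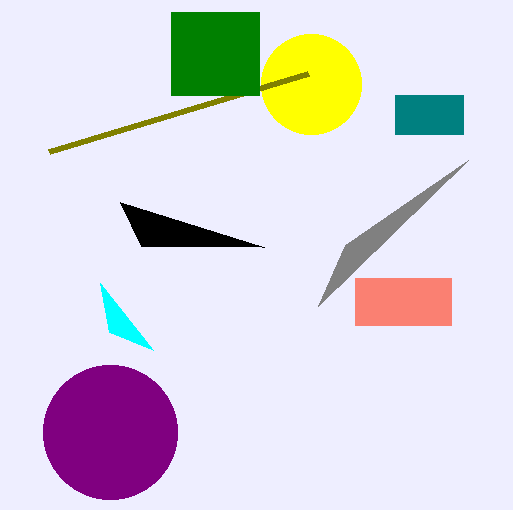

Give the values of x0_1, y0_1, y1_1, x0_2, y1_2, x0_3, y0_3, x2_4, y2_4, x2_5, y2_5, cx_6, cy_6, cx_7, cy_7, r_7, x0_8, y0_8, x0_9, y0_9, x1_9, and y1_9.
x0_1 = 395
y0_1 = 95
y1_1 = 134
x0_2 = 355
y1_2 = 325
x0_3 = 100
y0_3 = 283
x2_4 = 468
y2_4 = 160
x2_5 = 264
y2_5 = 247
cx_6 = 110
cy_6 = 432
cx_7 = 311
cy_7 = 84
r_7 = 50
x0_8 = 308
y0_8 = 74
x0_9 = 171
y0_9 = 12
x1_9 = 259
y1_9 = 95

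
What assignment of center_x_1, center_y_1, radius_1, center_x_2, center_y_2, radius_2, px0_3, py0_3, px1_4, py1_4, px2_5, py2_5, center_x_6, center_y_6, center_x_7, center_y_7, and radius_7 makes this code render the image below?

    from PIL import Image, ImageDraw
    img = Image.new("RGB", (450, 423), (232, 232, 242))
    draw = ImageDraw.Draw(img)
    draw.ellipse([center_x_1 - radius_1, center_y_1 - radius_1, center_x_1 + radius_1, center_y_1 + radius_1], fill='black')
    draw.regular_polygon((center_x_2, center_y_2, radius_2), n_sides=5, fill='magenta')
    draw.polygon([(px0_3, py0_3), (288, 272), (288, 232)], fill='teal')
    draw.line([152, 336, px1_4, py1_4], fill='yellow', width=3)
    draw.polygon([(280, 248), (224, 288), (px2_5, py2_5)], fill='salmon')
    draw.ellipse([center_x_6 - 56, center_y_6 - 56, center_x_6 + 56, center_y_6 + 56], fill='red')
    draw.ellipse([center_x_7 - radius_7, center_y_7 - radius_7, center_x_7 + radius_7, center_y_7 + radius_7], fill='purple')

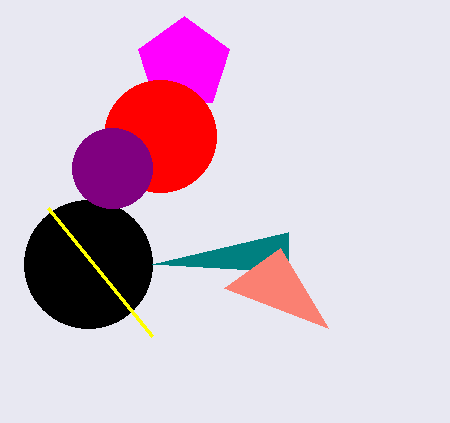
center_x_1 = 88; center_y_1 = 264; radius_1 = 64; center_x_2 = 184; center_y_2 = 64; radius_2 = 48; px0_3 = 152; py0_3 = 264; px1_4 = 48; py1_4 = 208; px2_5 = 328; py2_5 = 328; center_x_6 = 160; center_y_6 = 136; center_x_7 = 112; center_y_7 = 168; radius_7 = 40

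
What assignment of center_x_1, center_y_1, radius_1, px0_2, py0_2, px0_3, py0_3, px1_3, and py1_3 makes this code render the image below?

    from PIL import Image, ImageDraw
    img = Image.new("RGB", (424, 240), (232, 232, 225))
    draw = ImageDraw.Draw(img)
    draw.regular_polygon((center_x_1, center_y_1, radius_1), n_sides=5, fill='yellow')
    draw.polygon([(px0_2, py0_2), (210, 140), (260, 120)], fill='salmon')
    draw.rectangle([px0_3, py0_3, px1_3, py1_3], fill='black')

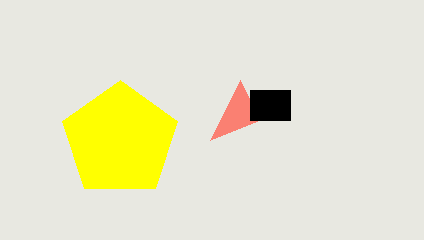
center_x_1 = 120
center_y_1 = 140
radius_1 = 60
px0_2 = 240
py0_2 = 80
px0_3 = 250
py0_3 = 90
px1_3 = 290
py1_3 = 120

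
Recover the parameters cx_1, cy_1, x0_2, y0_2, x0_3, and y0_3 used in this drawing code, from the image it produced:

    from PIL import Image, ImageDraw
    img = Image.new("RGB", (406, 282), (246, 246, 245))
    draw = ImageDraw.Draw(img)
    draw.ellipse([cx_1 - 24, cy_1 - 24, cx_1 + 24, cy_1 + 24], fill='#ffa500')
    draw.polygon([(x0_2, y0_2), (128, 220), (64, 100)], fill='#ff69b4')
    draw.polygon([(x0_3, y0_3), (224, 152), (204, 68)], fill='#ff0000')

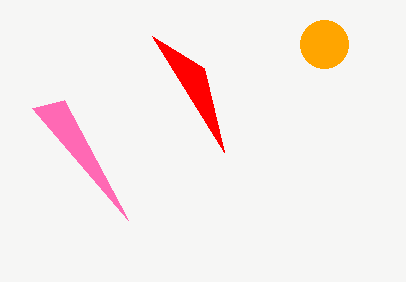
cx_1 = 324, cy_1 = 44, x0_2 = 32, y0_2 = 108, x0_3 = 152, y0_3 = 36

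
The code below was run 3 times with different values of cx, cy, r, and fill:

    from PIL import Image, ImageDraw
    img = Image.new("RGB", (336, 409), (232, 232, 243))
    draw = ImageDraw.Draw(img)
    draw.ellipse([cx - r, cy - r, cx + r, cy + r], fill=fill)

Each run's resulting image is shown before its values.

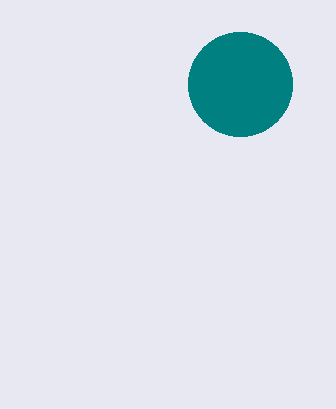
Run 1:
cx = 240; cy = 84; r = 52; fill = 'teal'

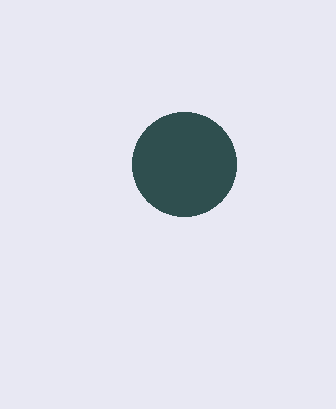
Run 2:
cx = 184, cy = 164, r = 52, fill = 'darkslategray'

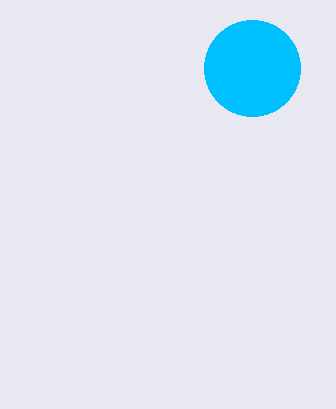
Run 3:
cx = 252; cy = 68; r = 48; fill = 'deepskyblue'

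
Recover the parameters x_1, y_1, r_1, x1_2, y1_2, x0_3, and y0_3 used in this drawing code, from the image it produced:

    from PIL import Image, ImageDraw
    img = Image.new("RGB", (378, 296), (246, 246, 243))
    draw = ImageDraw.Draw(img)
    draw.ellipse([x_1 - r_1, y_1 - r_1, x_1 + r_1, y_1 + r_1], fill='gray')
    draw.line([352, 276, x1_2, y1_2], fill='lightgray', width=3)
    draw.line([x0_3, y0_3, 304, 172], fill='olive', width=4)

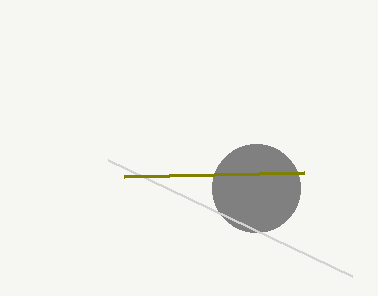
x_1 = 256; y_1 = 188; r_1 = 44; x1_2 = 108; y1_2 = 160; x0_3 = 124; y0_3 = 176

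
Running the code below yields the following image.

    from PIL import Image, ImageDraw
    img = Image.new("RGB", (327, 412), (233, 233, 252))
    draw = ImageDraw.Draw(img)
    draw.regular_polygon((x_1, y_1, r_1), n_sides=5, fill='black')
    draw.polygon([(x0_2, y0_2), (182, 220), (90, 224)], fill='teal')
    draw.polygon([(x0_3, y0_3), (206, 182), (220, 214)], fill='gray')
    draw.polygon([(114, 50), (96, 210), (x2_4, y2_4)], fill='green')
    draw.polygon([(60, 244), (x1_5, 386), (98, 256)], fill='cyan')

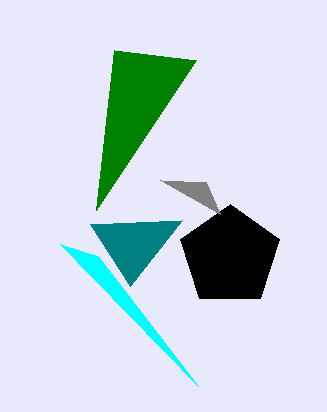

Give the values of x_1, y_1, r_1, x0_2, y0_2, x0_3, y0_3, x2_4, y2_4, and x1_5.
x_1 = 230, y_1 = 256, r_1 = 52, x0_2 = 130, y0_2 = 286, x0_3 = 160, y0_3 = 180, x2_4 = 196, y2_4 = 60, x1_5 = 198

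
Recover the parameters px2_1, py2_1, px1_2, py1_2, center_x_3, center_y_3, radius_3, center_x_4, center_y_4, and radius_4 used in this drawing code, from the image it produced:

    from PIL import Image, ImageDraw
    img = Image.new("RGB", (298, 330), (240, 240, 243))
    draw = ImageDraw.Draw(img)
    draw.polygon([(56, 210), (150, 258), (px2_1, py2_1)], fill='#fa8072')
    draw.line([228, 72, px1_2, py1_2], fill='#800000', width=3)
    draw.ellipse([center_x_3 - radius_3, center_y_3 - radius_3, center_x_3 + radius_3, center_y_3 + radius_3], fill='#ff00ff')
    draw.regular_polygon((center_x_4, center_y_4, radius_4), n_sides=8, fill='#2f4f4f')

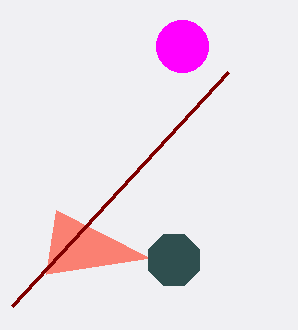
px2_1 = 46; py2_1 = 274; px1_2 = 12; py1_2 = 306; center_x_3 = 182; center_y_3 = 46; radius_3 = 26; center_x_4 = 174; center_y_4 = 260; radius_4 = 28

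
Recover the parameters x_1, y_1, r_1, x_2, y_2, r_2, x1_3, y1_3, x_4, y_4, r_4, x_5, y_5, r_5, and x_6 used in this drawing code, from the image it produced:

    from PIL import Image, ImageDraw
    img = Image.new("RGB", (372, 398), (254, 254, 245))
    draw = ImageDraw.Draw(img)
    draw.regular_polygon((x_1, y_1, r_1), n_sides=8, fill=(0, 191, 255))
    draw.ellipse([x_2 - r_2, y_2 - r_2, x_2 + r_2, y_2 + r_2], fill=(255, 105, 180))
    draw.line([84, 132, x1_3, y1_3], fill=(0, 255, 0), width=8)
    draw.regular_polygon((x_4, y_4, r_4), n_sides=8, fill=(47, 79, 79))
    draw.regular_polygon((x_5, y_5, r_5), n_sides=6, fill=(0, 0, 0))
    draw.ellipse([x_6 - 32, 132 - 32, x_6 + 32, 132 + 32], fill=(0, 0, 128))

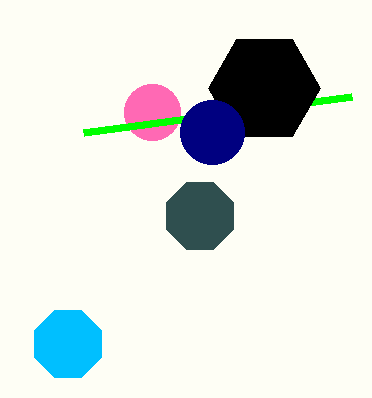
x_1 = 68
y_1 = 344
r_1 = 36
x_2 = 152
y_2 = 112
r_2 = 28
x1_3 = 352
y1_3 = 96
x_4 = 200
y_4 = 216
r_4 = 36
x_5 = 264
y_5 = 88
r_5 = 56
x_6 = 212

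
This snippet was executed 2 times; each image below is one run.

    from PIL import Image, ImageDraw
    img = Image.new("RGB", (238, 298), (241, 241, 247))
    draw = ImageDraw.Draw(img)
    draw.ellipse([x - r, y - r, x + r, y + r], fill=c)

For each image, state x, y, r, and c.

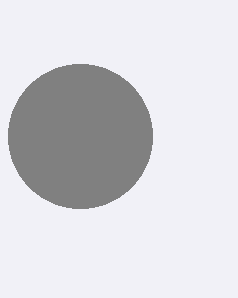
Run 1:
x = 80, y = 136, r = 72, c = 'gray'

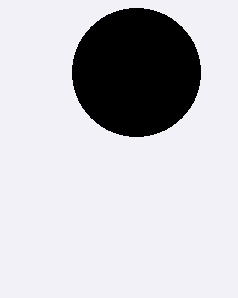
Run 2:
x = 136, y = 72, r = 64, c = 'black'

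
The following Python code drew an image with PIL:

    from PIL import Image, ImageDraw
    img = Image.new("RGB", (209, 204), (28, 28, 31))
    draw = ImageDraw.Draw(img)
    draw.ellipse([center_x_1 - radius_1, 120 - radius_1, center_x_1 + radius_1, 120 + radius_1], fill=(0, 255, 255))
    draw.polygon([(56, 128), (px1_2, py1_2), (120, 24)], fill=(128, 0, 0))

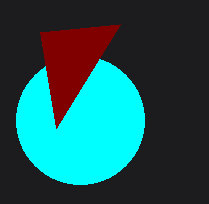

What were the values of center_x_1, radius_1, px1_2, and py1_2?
center_x_1 = 80; radius_1 = 64; px1_2 = 40; py1_2 = 32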